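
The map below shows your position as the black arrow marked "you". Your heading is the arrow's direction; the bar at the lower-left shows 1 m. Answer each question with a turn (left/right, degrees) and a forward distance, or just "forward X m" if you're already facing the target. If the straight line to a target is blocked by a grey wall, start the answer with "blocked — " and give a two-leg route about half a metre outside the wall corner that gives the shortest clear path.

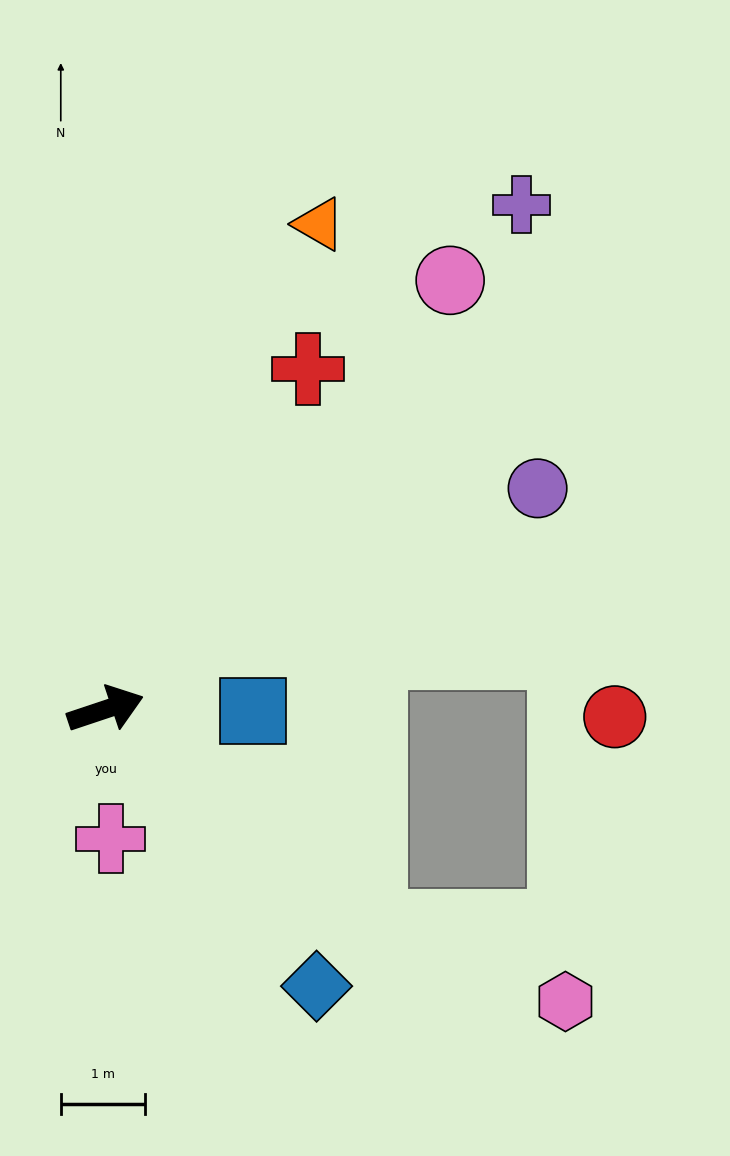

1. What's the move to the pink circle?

turn left 33°, forward 6.5 m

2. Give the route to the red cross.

turn left 41°, forward 4.7 m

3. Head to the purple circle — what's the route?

turn left 9°, forward 5.7 m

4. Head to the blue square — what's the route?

turn right 19°, forward 1.7 m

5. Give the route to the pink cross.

turn right 106°, forward 1.5 m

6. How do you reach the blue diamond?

turn right 71°, forward 4.1 m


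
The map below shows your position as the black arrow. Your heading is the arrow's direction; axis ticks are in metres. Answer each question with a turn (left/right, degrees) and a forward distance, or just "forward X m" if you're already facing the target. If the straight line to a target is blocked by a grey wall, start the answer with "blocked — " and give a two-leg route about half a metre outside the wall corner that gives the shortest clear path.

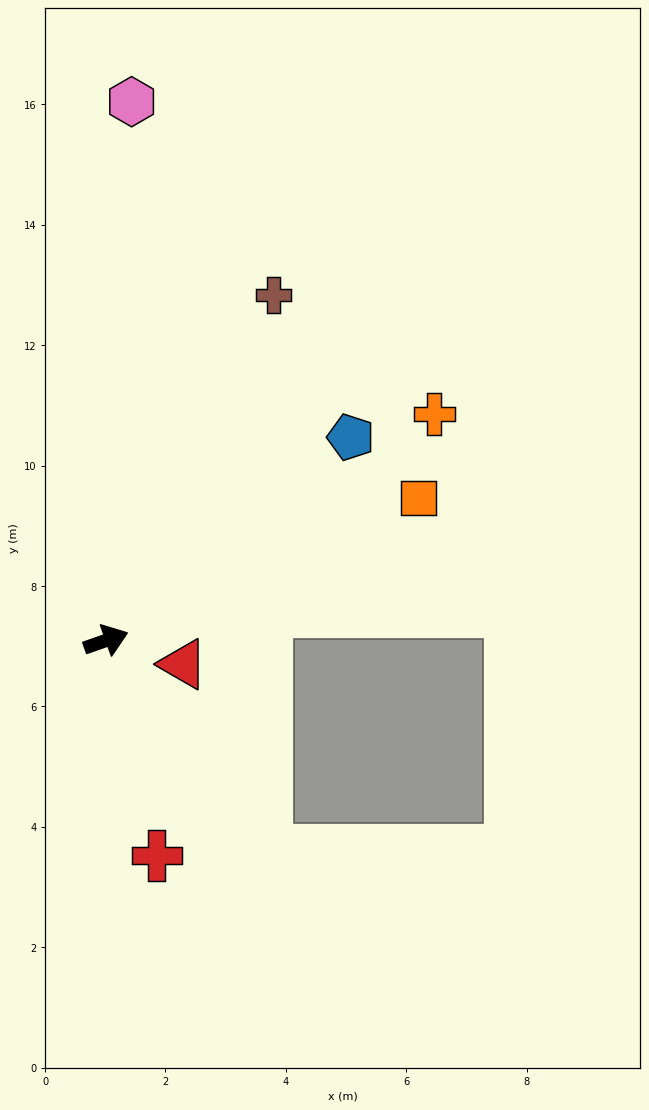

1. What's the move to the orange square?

turn left 5°, forward 5.7 m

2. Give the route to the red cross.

turn right 96°, forward 3.7 m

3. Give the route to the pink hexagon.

turn left 68°, forward 9.0 m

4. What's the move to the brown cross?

turn left 45°, forward 6.4 m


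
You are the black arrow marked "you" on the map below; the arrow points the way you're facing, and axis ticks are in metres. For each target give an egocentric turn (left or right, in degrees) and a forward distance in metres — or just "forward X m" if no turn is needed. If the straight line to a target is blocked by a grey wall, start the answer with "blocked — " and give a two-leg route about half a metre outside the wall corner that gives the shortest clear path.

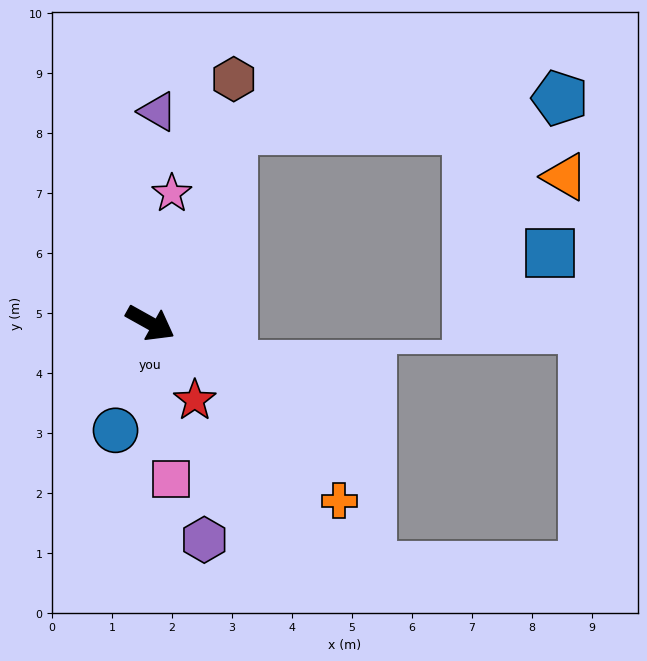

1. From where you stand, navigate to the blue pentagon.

blocked — turn left 96°, forward 3.5 m, then turn right 61°, forward 5.5 m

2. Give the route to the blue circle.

turn right 79°, forward 1.9 m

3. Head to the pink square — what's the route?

turn right 53°, forward 2.6 m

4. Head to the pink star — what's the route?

turn left 110°, forward 2.2 m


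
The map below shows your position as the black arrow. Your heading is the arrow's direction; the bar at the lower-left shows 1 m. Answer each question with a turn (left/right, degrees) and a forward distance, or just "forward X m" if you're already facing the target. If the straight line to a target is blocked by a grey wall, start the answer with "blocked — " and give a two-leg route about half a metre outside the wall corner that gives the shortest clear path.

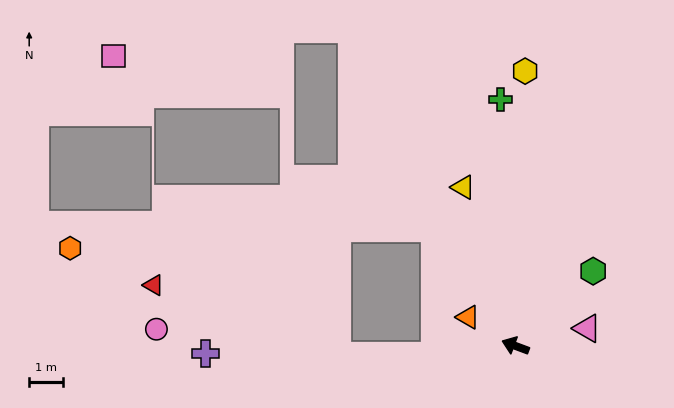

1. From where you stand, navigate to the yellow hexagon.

turn right 72°, forward 8.2 m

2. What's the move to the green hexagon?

turn right 116°, forward 3.2 m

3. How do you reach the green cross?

turn right 66°, forward 7.4 m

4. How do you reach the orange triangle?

turn right 11°, forward 1.7 m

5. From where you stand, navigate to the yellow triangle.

turn right 51°, forward 5.0 m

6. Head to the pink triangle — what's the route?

turn right 146°, forward 2.2 m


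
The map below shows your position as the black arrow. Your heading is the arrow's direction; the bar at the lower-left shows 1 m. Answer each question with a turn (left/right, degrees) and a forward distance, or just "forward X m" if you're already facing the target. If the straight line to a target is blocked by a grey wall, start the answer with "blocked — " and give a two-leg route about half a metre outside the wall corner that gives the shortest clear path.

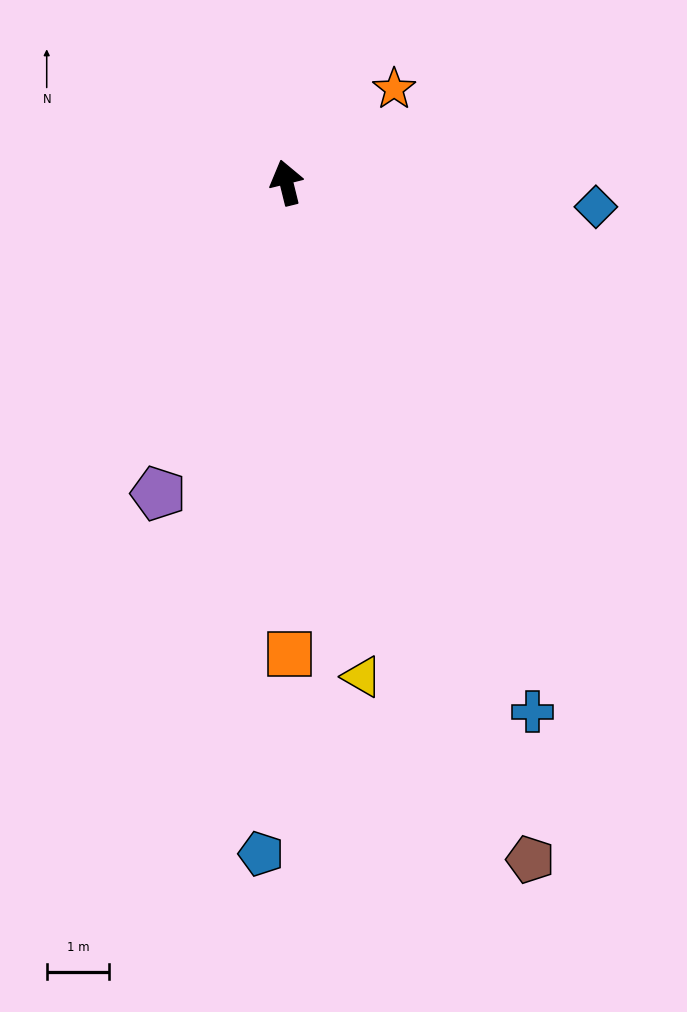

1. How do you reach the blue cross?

turn right 169°, forward 9.4 m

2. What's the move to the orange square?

turn left 167°, forward 7.6 m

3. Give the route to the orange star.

turn right 63°, forward 2.3 m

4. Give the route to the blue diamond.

turn right 108°, forward 5.0 m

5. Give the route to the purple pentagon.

turn left 144°, forward 5.4 m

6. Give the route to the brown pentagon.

turn right 174°, forward 11.5 m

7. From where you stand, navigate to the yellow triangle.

turn left 175°, forward 8.0 m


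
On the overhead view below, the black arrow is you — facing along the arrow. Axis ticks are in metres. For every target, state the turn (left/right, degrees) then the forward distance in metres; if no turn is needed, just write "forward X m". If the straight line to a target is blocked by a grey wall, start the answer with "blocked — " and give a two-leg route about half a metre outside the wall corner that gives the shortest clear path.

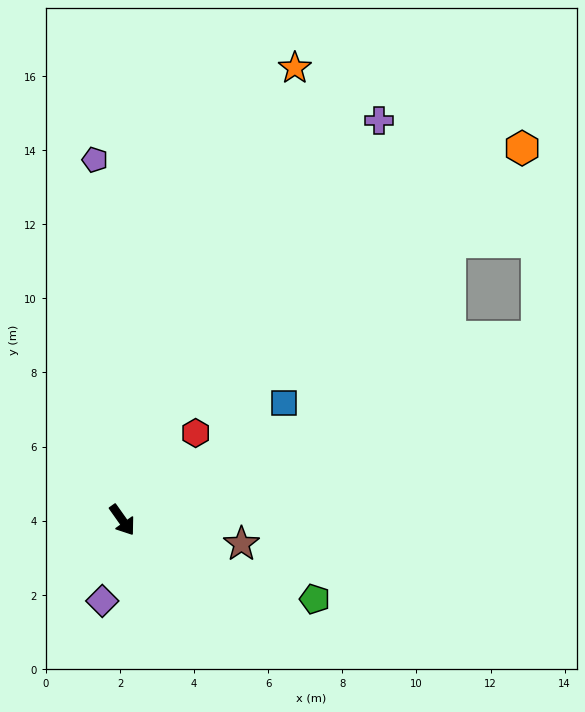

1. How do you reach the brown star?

turn left 43°, forward 3.3 m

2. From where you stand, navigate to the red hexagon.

turn left 105°, forward 3.1 m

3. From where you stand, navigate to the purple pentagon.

turn left 149°, forward 9.8 m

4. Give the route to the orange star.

turn left 124°, forward 13.1 m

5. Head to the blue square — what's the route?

turn left 91°, forward 5.4 m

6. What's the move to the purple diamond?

turn right 49°, forward 2.2 m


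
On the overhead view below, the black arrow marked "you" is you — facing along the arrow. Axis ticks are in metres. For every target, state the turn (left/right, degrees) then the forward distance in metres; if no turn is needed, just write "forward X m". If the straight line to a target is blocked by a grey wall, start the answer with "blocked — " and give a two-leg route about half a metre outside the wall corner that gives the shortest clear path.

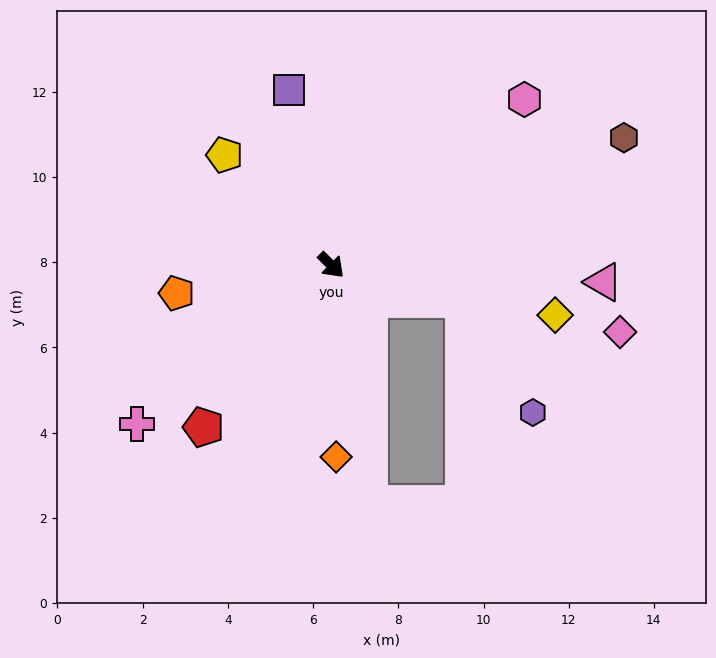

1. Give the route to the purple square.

turn left 148°, forward 4.2 m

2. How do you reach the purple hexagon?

blocked — turn left 30°, forward 3.2 m, then turn right 44°, forward 3.1 m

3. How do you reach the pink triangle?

turn left 41°, forward 6.4 m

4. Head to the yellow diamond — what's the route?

turn left 32°, forward 5.4 m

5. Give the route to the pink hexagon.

turn left 85°, forward 6.0 m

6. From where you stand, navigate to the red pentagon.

turn right 83°, forward 4.8 m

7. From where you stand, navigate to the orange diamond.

turn right 44°, forward 4.5 m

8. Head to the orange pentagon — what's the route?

turn right 125°, forward 3.7 m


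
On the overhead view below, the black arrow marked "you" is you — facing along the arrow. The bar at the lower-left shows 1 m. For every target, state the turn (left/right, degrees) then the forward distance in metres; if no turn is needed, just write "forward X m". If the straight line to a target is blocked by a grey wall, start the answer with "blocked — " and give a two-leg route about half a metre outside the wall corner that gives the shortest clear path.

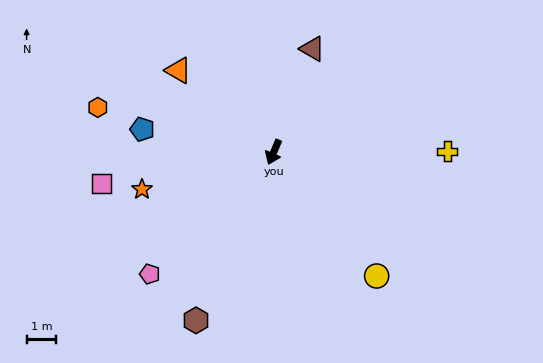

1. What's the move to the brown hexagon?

forward 6.3 m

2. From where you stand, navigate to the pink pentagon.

turn right 22°, forward 5.9 m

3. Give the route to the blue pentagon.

turn right 77°, forward 4.5 m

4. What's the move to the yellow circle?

turn left 63°, forward 5.5 m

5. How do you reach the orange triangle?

turn right 108°, forward 4.3 m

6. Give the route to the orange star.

turn right 51°, forward 4.6 m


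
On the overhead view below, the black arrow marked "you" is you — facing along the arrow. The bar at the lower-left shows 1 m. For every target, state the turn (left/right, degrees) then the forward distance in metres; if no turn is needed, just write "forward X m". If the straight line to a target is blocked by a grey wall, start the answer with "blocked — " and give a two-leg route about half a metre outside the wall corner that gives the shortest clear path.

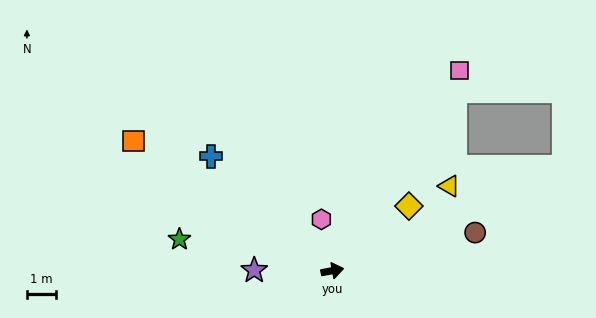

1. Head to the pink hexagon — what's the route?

turn left 91°, forward 1.8 m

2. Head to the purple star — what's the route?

turn left 169°, forward 2.7 m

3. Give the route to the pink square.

turn left 47°, forward 8.1 m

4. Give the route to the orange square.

turn left 136°, forward 8.1 m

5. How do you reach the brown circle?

turn left 4°, forward 5.0 m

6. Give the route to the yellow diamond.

turn left 29°, forward 3.4 m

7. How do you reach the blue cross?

turn left 126°, forward 5.7 m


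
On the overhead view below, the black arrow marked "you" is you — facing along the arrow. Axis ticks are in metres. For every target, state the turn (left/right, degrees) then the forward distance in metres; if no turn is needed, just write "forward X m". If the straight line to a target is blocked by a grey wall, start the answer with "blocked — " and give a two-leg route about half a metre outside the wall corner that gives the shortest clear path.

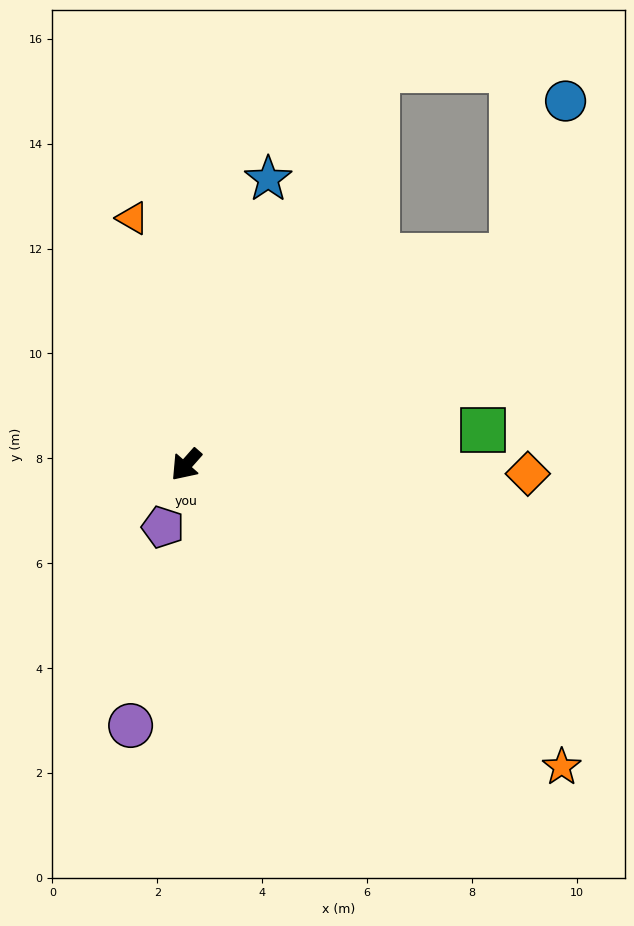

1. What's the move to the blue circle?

blocked — turn left 164°, forward 7.4 m, then turn left 38°, forward 3.1 m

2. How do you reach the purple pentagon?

turn left 21°, forward 1.3 m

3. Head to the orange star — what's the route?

turn left 93°, forward 9.2 m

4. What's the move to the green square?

turn left 138°, forward 5.7 m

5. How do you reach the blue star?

turn right 155°, forward 5.7 m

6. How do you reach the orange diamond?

turn left 130°, forward 6.5 m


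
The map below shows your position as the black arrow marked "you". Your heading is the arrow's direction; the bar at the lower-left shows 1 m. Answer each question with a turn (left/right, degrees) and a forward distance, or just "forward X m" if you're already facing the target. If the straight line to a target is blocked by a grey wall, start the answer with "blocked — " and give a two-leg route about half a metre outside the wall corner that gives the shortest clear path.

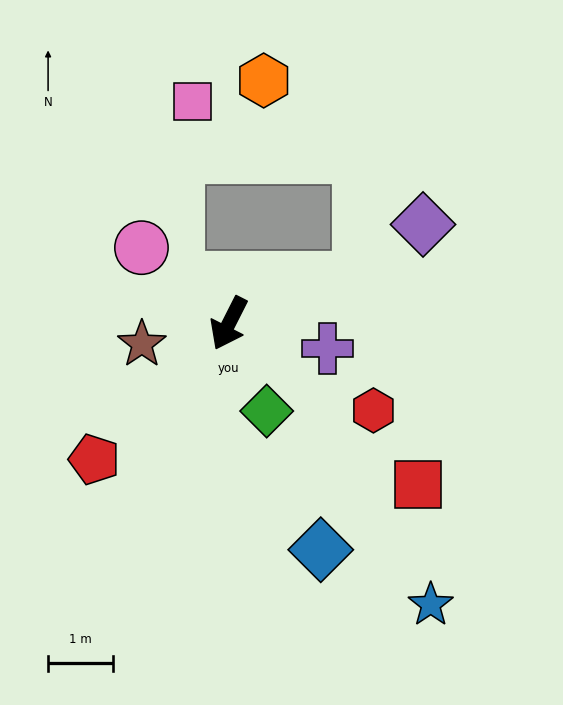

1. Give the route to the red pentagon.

turn right 18°, forward 3.0 m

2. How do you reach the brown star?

turn right 50°, forward 1.4 m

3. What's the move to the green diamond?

turn left 50°, forward 1.5 m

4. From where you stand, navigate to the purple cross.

turn left 103°, forward 1.6 m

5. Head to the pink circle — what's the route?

turn right 104°, forward 1.8 m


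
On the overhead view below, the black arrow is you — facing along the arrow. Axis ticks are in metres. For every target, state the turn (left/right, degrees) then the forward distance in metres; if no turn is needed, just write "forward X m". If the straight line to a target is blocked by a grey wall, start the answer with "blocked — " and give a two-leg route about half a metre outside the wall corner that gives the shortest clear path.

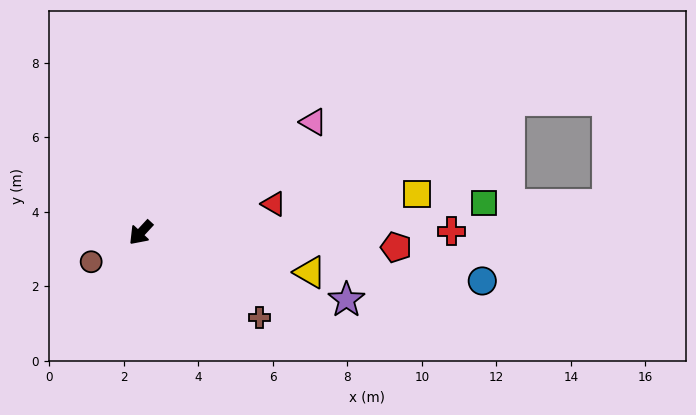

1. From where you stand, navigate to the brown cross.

turn left 97°, forward 3.9 m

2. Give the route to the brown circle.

turn right 17°, forward 1.5 m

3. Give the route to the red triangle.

turn left 145°, forward 3.7 m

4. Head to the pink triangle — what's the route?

turn left 165°, forward 5.5 m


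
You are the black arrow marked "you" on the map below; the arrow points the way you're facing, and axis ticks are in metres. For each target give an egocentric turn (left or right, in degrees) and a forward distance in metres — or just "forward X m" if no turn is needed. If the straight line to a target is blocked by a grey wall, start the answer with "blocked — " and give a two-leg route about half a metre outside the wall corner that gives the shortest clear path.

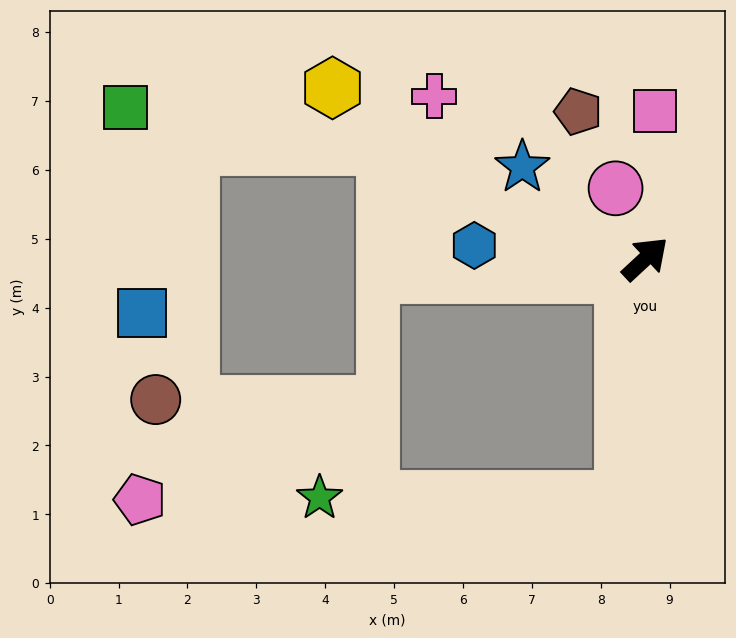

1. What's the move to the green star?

blocked — turn right 138°, forward 3.5 m, then turn right 85°, forward 4.4 m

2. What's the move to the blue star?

turn left 100°, forward 2.2 m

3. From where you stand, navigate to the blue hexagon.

turn left 133°, forward 2.5 m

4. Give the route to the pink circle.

turn left 70°, forward 1.1 m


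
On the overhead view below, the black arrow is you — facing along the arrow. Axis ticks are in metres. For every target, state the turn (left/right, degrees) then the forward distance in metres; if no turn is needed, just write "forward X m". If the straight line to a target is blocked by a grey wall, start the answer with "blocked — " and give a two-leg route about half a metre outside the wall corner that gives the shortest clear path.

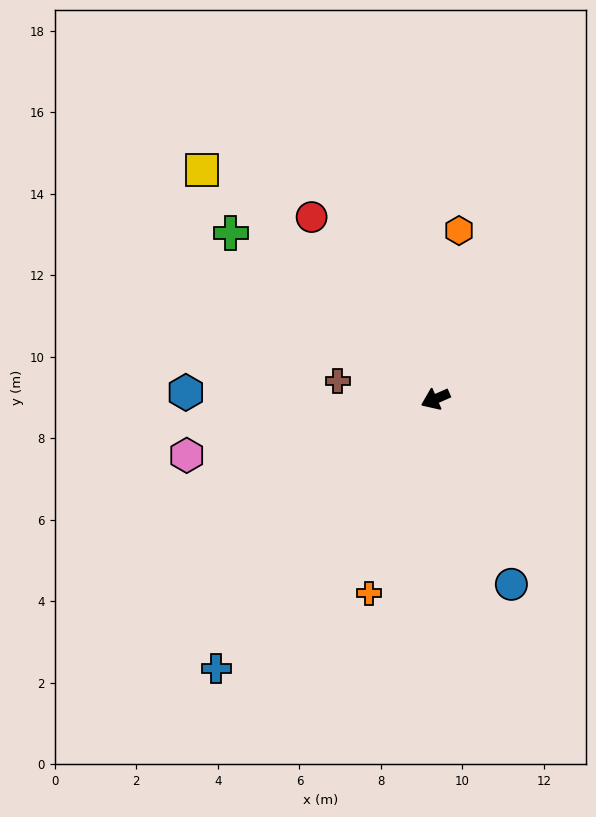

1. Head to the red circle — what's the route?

turn right 79°, forward 5.4 m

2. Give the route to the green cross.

turn right 63°, forward 6.5 m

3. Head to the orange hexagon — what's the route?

turn right 122°, forward 4.2 m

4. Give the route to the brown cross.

turn right 34°, forward 2.4 m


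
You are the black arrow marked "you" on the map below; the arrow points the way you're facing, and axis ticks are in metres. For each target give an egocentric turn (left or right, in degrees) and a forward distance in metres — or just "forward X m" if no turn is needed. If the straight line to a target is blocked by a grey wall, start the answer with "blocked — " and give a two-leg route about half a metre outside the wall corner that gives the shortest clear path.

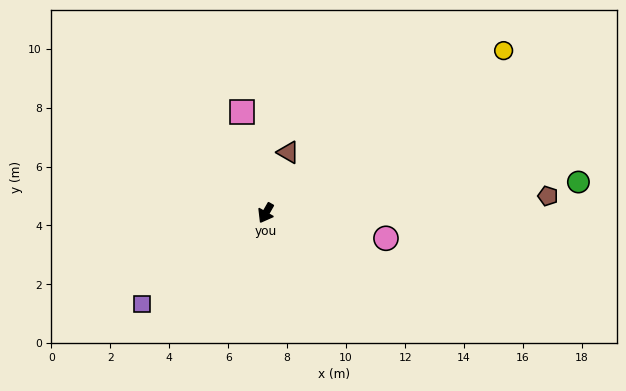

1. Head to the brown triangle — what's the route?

turn right 171°, forward 2.2 m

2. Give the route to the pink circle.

turn left 108°, forward 4.2 m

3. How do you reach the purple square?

turn right 24°, forward 5.2 m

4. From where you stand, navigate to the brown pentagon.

turn left 123°, forward 9.6 m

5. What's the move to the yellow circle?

turn left 154°, forward 9.8 m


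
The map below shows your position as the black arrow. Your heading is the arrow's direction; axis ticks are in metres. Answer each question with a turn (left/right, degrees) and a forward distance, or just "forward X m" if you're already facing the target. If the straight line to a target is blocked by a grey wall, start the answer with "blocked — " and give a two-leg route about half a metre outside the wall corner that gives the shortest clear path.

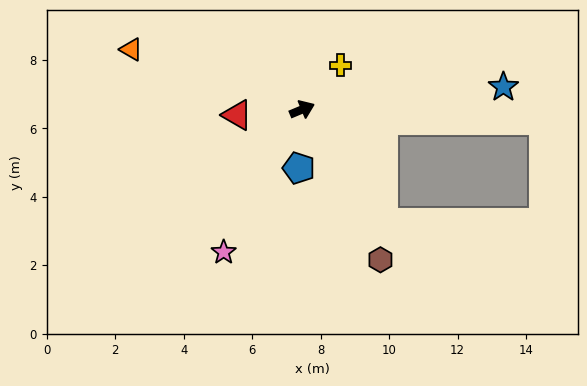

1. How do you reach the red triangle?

turn left 162°, forward 1.9 m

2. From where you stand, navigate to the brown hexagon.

turn right 85°, forward 5.0 m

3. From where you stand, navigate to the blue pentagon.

turn right 116°, forward 1.7 m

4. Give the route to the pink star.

turn right 142°, forward 4.8 m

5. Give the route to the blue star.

turn right 16°, forward 5.9 m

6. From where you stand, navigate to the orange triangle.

turn left 138°, forward 5.3 m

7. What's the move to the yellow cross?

turn left 26°, forward 1.7 m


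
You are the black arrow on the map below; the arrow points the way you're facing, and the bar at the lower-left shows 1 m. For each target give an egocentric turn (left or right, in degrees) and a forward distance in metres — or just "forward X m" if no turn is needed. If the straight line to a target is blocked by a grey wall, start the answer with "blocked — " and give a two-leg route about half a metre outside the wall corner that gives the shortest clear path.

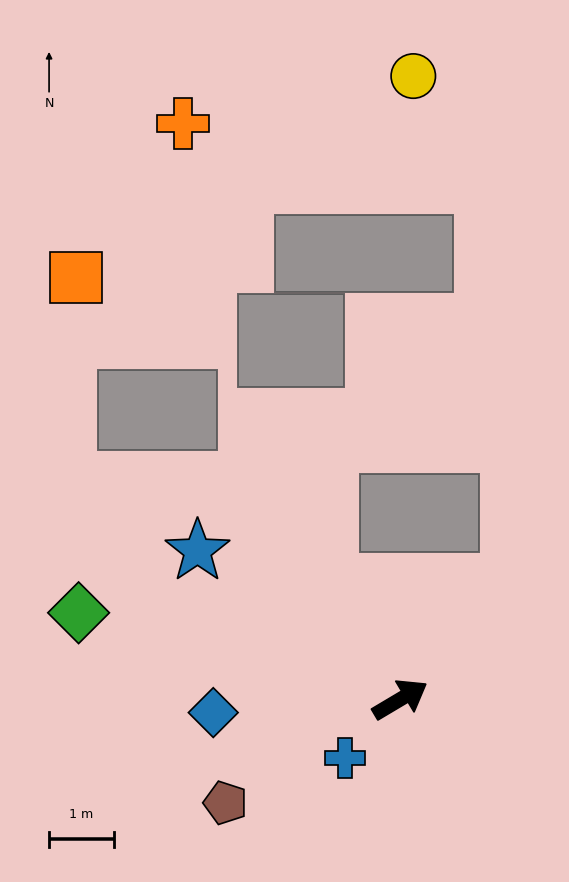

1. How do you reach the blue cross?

turn right 164°, forward 1.2 m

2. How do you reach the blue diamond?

turn left 153°, forward 2.9 m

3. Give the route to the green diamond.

turn left 134°, forward 5.1 m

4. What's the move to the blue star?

turn left 113°, forward 3.9 m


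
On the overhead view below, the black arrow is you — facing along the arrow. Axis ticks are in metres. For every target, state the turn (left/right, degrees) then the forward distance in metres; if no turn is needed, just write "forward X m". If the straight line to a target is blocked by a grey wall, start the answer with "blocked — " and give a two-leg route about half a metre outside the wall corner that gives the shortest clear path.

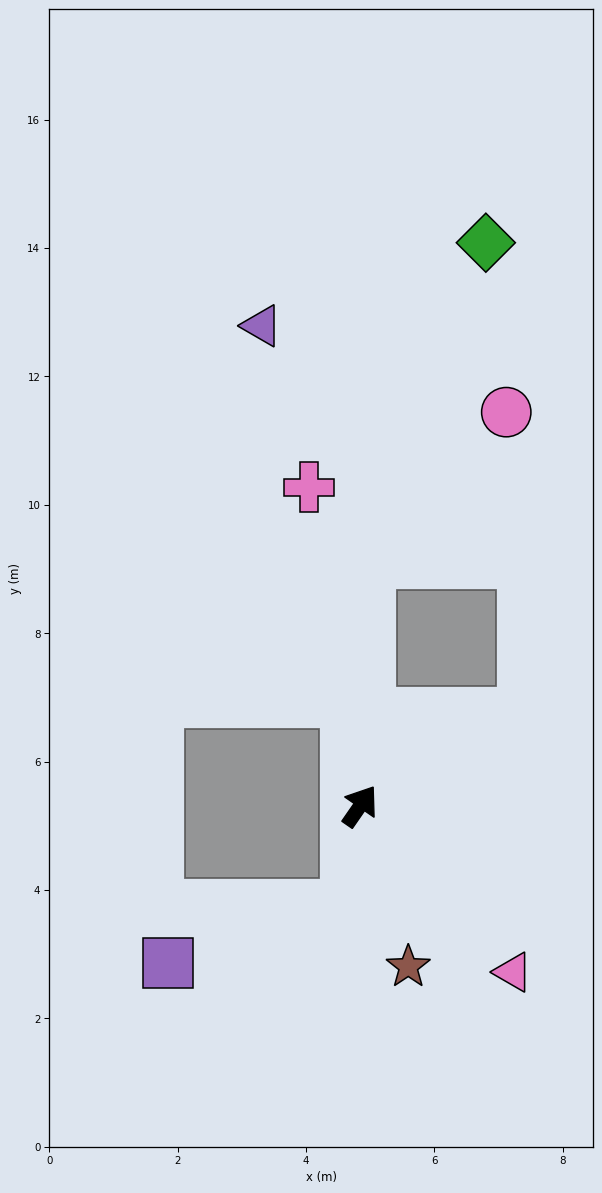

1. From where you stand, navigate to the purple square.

blocked — turn right 152°, forward 1.6 m, then turn right 66°, forward 2.9 m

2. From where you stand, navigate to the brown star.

turn right 129°, forward 2.6 m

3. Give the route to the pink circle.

blocked — turn left 33°, forward 3.8 m, then turn right 41°, forward 3.2 m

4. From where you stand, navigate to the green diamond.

blocked — turn left 33°, forward 3.8 m, then turn right 19°, forward 5.3 m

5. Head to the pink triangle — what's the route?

turn right 103°, forward 3.5 m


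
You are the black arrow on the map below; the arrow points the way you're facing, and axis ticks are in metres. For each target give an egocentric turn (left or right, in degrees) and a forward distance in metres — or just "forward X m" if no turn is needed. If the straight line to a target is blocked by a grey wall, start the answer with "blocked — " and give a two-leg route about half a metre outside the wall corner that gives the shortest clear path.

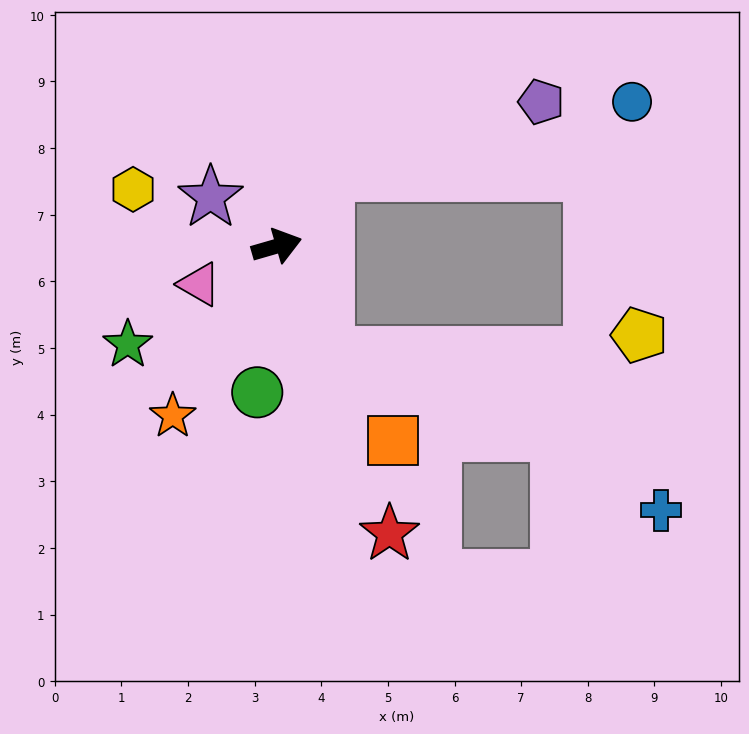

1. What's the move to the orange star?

turn right 138°, forward 3.0 m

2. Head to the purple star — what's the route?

turn left 127°, forward 1.2 m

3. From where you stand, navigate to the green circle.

turn right 114°, forward 2.2 m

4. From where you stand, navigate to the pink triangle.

turn right 170°, forward 1.3 m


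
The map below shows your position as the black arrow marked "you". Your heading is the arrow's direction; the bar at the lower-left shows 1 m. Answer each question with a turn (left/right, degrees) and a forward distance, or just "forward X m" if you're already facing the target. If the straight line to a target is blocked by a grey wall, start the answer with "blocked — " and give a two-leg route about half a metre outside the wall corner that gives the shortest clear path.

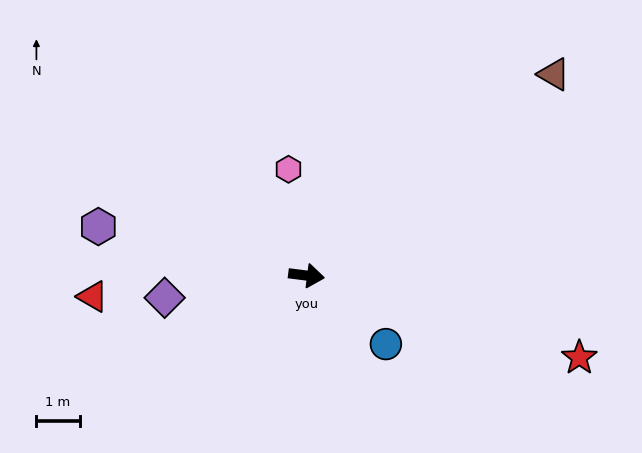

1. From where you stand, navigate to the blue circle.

turn right 34°, forward 2.4 m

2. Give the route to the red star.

turn right 10°, forward 6.6 m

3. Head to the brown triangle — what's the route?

turn left 46°, forward 7.4 m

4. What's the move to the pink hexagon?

turn left 107°, forward 2.5 m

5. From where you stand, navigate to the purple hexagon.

turn left 174°, forward 4.9 m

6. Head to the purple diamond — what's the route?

turn right 164°, forward 3.3 m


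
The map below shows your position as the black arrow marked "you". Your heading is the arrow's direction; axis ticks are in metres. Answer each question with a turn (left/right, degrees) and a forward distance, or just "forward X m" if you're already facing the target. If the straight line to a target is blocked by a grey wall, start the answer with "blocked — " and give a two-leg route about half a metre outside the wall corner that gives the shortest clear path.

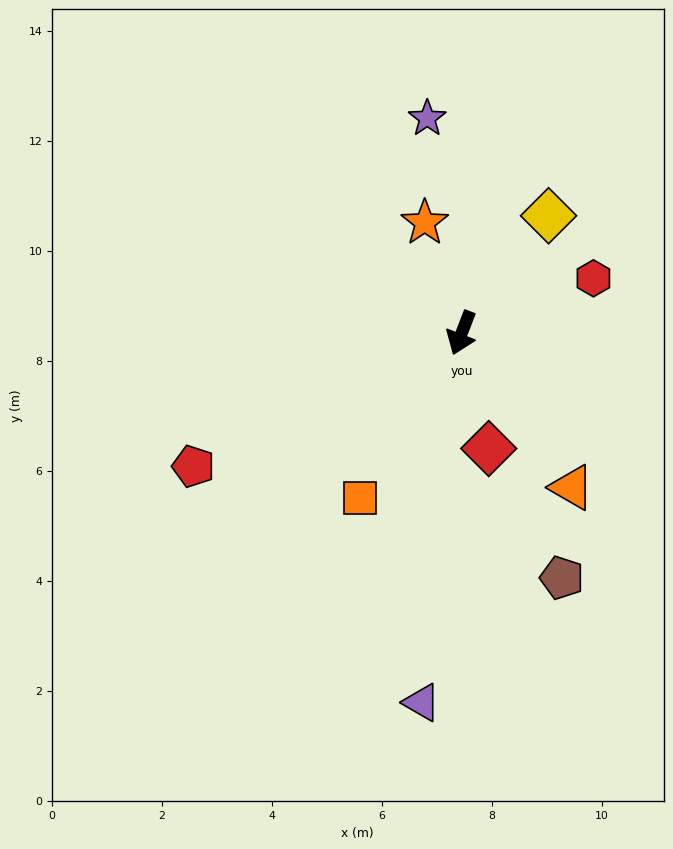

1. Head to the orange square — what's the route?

turn right 10°, forward 3.5 m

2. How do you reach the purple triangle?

turn left 15°, forward 6.8 m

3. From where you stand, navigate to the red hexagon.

turn left 134°, forward 2.6 m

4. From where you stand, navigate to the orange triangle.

turn left 57°, forward 3.4 m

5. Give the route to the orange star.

turn right 140°, forward 2.1 m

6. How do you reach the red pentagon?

turn right 42°, forward 5.4 m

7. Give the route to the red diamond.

turn left 34°, forward 2.2 m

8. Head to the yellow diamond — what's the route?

turn left 165°, forward 2.7 m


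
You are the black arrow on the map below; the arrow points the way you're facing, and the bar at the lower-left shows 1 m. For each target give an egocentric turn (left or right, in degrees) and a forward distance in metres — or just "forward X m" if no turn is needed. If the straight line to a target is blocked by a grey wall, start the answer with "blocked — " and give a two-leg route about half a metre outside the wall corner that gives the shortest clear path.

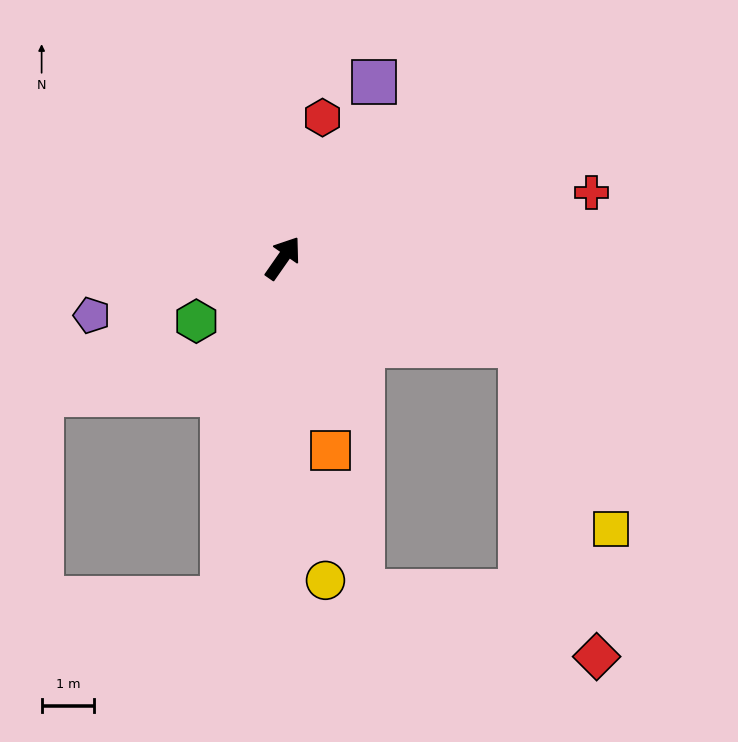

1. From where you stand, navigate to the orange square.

turn right 131°, forward 3.8 m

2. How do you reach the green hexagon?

turn left 161°, forward 2.0 m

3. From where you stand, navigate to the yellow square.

blocked — turn right 75°, forward 4.8 m, then turn right 44°, forward 3.9 m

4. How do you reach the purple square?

turn left 8°, forward 3.8 m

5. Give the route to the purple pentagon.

turn left 142°, forward 3.8 m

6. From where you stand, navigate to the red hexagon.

turn left 19°, forward 2.8 m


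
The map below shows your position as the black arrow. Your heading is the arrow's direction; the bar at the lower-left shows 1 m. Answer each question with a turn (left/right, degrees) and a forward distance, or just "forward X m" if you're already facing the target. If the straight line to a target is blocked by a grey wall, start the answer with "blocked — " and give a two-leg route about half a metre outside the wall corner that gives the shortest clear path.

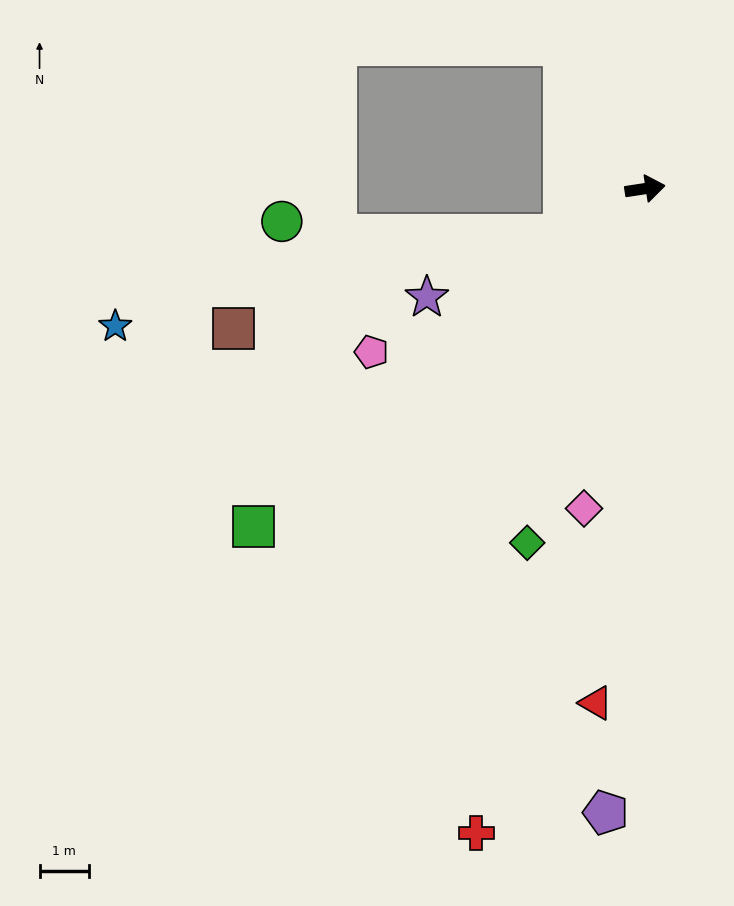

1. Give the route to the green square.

turn right 148°, forward 10.5 m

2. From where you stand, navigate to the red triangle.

turn right 104°, forward 10.5 m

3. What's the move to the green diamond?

turn right 117°, forward 7.6 m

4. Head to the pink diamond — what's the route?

turn right 109°, forward 6.6 m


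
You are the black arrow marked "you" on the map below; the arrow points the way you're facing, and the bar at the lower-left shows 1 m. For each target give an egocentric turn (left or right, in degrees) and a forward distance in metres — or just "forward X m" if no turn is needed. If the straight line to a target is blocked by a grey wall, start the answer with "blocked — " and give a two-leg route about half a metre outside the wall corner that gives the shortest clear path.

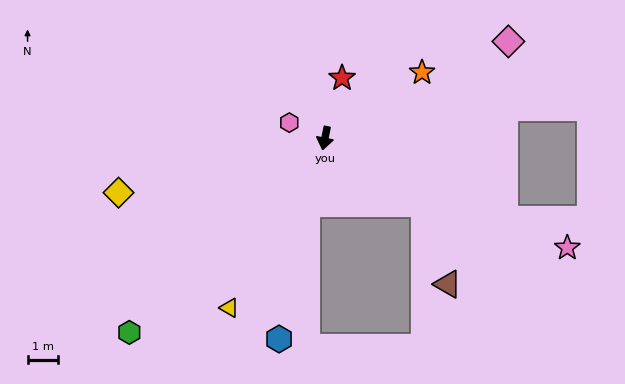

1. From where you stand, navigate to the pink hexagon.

turn right 102°, forward 1.3 m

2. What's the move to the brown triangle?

blocked — turn left 68°, forward 3.9 m, then turn right 40°, forward 2.7 m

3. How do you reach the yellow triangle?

turn right 18°, forward 6.4 m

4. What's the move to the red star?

turn left 176°, forward 2.0 m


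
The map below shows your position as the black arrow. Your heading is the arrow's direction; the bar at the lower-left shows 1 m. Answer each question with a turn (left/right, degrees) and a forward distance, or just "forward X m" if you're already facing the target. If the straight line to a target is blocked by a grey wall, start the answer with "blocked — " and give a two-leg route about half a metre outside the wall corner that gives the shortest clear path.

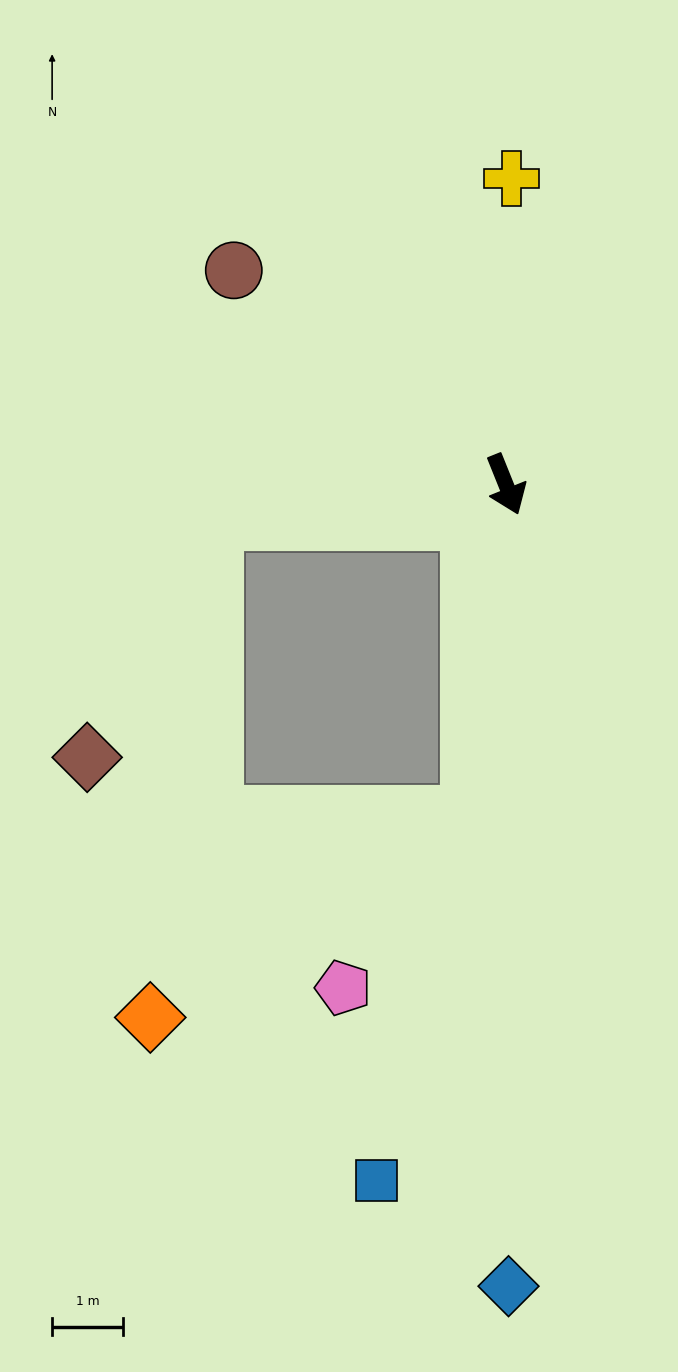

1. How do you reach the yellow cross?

turn left 157°, forward 4.3 m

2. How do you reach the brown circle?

turn right 150°, forward 4.9 m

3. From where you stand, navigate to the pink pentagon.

blocked — turn right 28°, forward 4.7 m, then turn right 31°, forward 3.0 m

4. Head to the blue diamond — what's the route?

turn right 22°, forward 11.4 m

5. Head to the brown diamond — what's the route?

blocked — turn right 105°, forward 4.2 m, then turn left 55°, forward 3.8 m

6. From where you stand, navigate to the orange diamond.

blocked — turn right 28°, forward 4.7 m, then turn right 52°, forward 5.4 m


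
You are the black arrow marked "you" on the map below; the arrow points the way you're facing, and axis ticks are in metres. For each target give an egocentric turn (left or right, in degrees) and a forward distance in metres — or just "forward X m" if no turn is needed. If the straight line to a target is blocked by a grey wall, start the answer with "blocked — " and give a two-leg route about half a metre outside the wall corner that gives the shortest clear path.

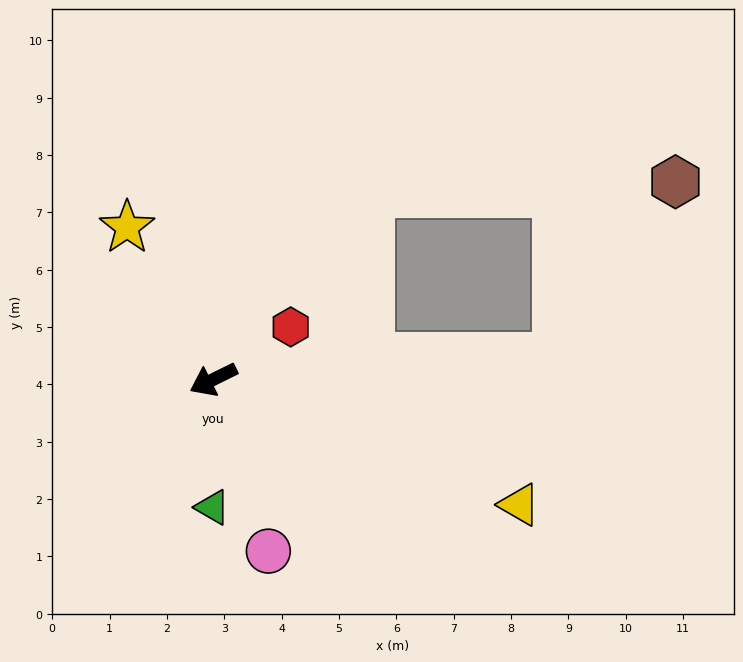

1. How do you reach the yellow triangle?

turn left 131°, forward 5.8 m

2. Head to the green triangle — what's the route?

turn left 63°, forward 2.2 m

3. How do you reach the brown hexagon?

blocked — turn left 158°, forward 6.0 m, then turn left 52°, forward 3.7 m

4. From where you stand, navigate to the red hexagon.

turn right 172°, forward 1.6 m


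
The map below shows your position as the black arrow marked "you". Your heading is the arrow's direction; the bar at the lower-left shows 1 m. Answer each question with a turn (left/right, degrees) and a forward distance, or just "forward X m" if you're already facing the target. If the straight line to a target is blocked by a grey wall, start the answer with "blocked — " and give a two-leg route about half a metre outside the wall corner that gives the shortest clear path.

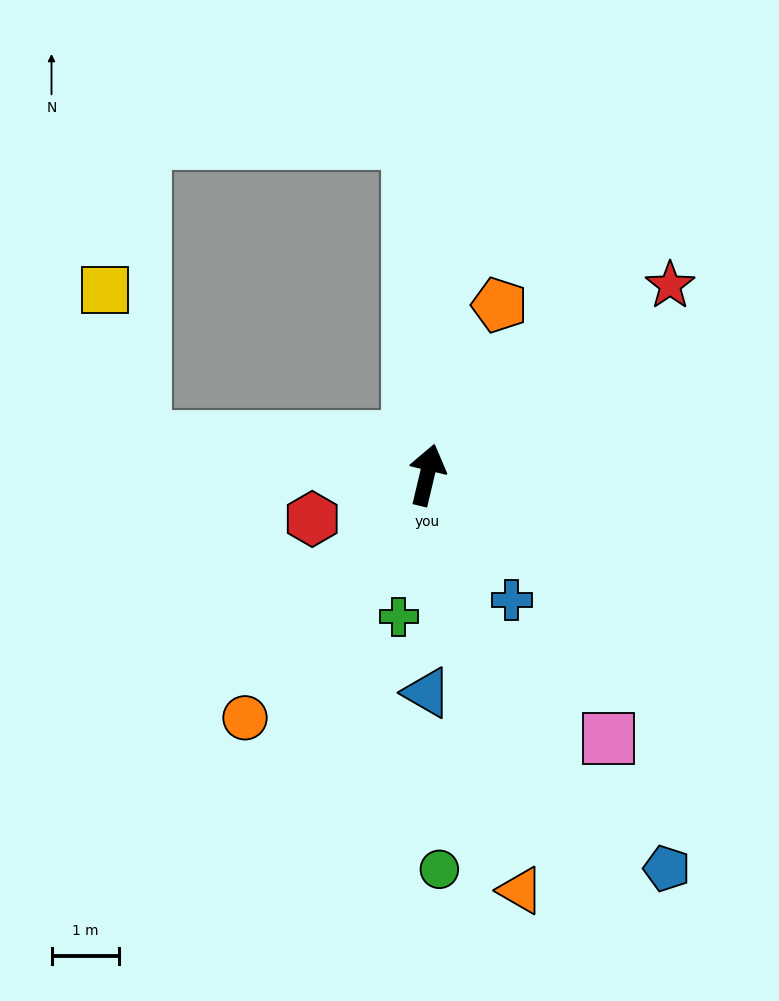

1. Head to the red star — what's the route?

turn right 39°, forward 4.6 m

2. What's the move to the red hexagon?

turn left 124°, forward 1.8 m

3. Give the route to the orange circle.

turn left 156°, forward 4.5 m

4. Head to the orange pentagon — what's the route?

turn right 10°, forward 2.7 m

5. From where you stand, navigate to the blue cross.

turn right 133°, forward 2.2 m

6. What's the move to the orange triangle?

turn right 154°, forward 6.3 m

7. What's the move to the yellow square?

blocked — turn left 96°, forward 4.3 m, then turn right 69°, forward 2.3 m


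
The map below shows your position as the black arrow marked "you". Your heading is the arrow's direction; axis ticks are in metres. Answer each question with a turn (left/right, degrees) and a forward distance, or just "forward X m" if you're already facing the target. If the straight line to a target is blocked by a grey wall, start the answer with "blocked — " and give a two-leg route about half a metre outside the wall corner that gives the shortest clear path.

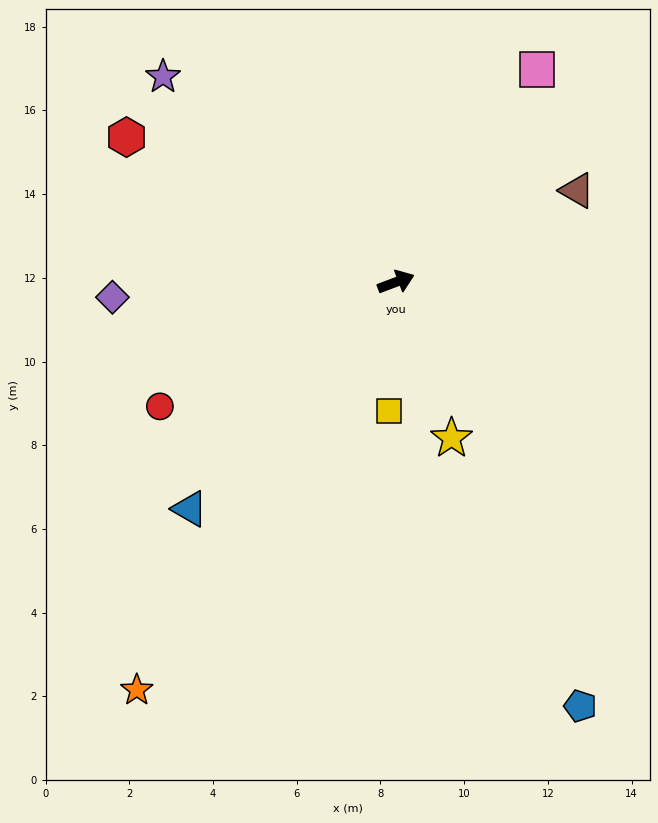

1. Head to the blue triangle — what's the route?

turn right 153°, forward 7.3 m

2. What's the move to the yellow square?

turn right 114°, forward 3.1 m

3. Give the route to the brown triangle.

turn left 6°, forward 4.8 m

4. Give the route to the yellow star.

turn right 91°, forward 4.0 m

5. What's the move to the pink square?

turn left 36°, forward 6.1 m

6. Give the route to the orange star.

turn right 143°, forward 11.5 m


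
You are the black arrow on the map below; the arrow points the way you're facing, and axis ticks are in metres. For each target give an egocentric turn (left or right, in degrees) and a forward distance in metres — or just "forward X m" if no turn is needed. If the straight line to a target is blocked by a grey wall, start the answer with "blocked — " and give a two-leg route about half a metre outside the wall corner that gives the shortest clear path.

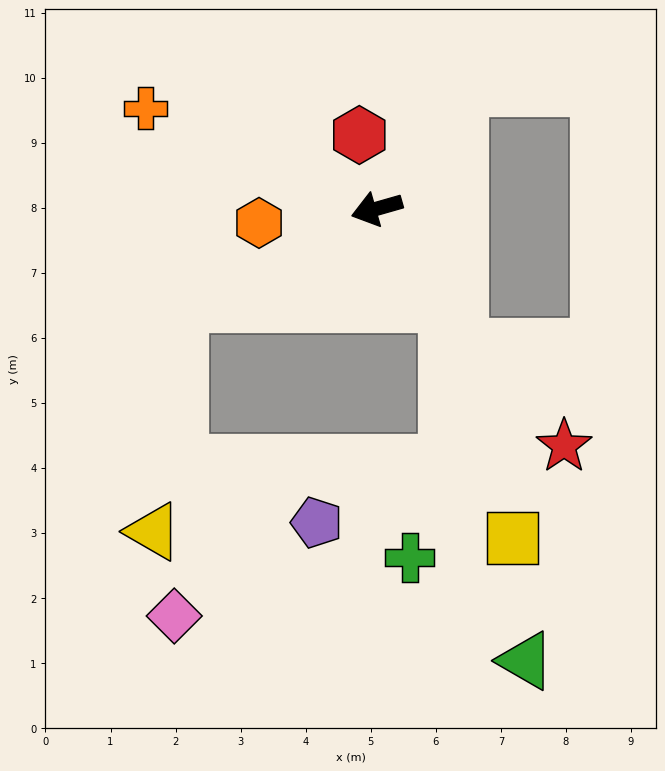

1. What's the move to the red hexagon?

turn right 93°, forward 1.2 m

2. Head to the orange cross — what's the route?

turn right 39°, forward 3.9 m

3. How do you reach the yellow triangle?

blocked — turn left 10°, forward 3.4 m, then turn left 57°, forward 3.5 m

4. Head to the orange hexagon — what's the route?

turn right 9°, forward 1.8 m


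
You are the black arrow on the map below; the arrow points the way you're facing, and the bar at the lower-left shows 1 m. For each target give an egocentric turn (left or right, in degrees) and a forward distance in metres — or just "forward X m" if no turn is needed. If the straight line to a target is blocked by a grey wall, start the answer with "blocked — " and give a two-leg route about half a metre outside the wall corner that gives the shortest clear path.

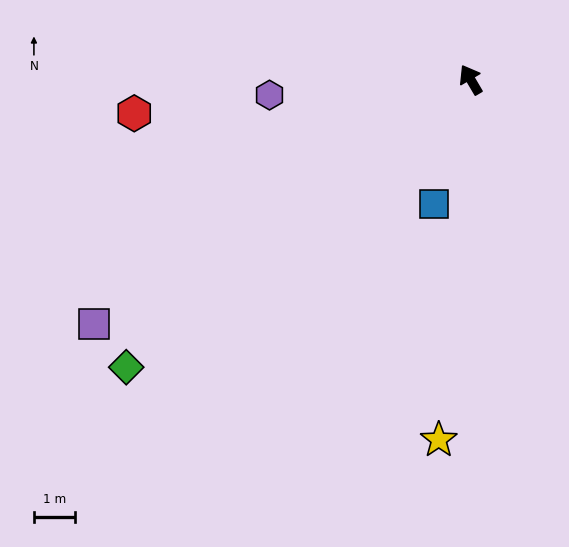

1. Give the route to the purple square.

turn left 93°, forward 11.1 m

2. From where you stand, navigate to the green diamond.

turn left 99°, forward 11.1 m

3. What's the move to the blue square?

turn left 133°, forward 3.2 m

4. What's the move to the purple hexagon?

turn left 64°, forward 5.0 m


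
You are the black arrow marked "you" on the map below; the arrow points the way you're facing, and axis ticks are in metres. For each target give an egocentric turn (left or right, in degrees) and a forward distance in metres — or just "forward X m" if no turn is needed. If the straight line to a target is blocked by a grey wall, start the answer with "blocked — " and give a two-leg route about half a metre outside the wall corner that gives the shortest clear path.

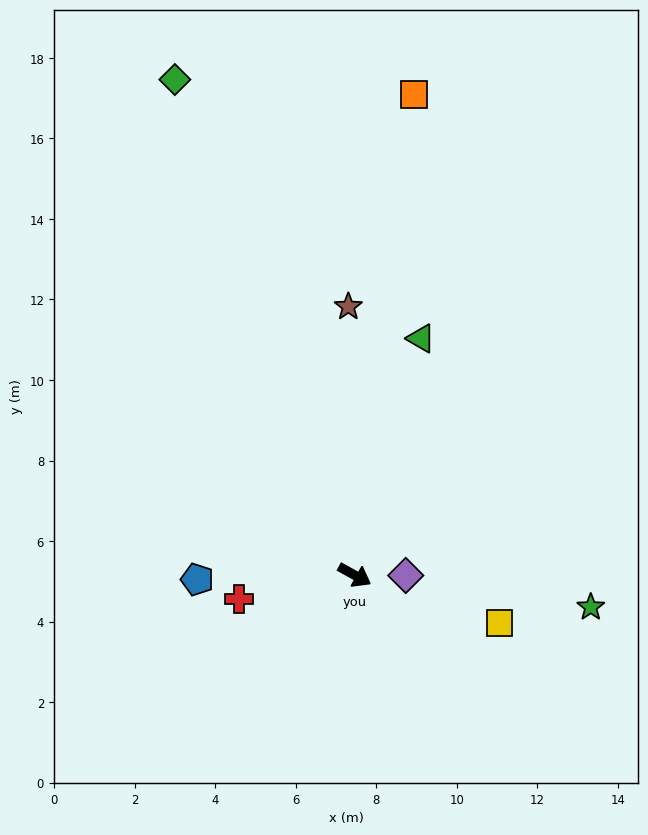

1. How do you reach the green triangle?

turn left 103°, forward 6.1 m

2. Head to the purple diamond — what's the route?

turn left 29°, forward 1.3 m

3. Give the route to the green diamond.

turn left 139°, forward 13.1 m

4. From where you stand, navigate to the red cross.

turn right 139°, forward 2.9 m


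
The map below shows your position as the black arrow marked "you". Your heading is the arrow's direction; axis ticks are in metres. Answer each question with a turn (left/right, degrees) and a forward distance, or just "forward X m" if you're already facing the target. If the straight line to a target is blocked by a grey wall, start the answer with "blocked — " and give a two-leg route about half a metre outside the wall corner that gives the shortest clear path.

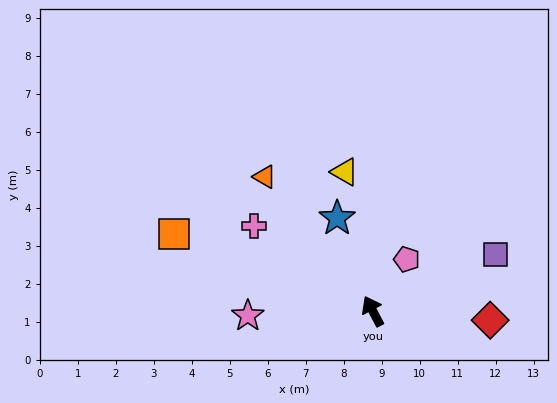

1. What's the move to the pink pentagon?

turn right 61°, forward 1.6 m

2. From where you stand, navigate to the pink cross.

turn left 27°, forward 3.9 m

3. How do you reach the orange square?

turn left 41°, forward 5.6 m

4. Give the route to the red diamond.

turn right 122°, forward 3.1 m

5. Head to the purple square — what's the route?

turn right 93°, forward 3.6 m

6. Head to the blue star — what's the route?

turn right 7°, forward 2.6 m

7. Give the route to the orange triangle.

turn left 11°, forward 4.5 m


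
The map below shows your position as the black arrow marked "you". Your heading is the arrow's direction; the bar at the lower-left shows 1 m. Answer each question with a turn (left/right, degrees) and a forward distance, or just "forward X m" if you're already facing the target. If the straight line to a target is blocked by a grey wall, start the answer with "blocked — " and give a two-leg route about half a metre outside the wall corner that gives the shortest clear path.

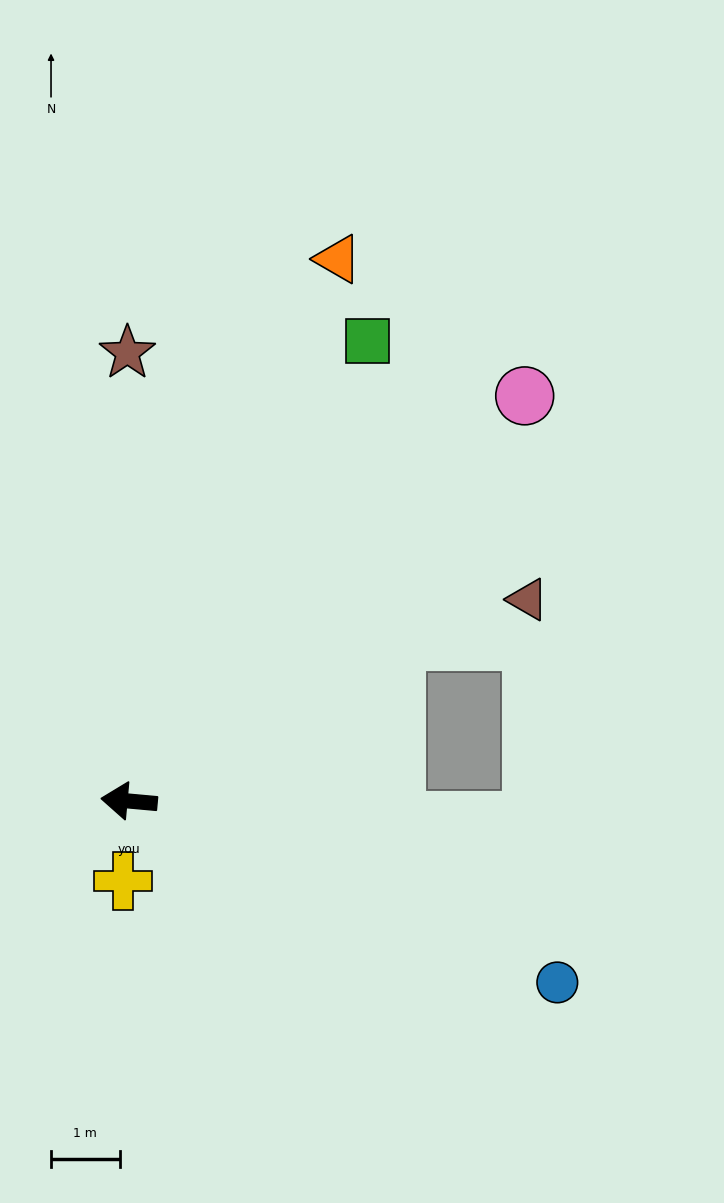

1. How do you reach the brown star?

turn right 85°, forward 6.5 m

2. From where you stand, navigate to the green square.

turn right 112°, forward 7.6 m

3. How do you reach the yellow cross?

turn left 91°, forward 1.2 m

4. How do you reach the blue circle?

turn left 162°, forward 6.8 m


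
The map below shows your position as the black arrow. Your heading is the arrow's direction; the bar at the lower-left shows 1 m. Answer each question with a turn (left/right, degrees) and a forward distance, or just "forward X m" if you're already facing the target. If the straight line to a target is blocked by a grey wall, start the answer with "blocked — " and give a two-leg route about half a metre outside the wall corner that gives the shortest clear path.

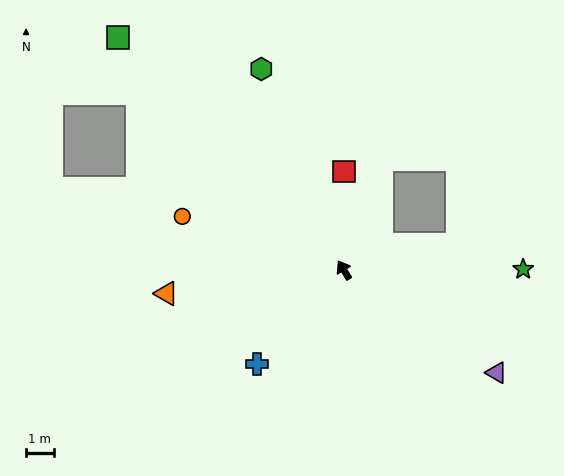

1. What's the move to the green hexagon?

turn right 9°, forward 7.9 m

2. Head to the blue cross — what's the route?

turn left 106°, forward 4.6 m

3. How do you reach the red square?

turn right 32°, forward 3.6 m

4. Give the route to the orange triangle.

turn left 66°, forward 6.5 m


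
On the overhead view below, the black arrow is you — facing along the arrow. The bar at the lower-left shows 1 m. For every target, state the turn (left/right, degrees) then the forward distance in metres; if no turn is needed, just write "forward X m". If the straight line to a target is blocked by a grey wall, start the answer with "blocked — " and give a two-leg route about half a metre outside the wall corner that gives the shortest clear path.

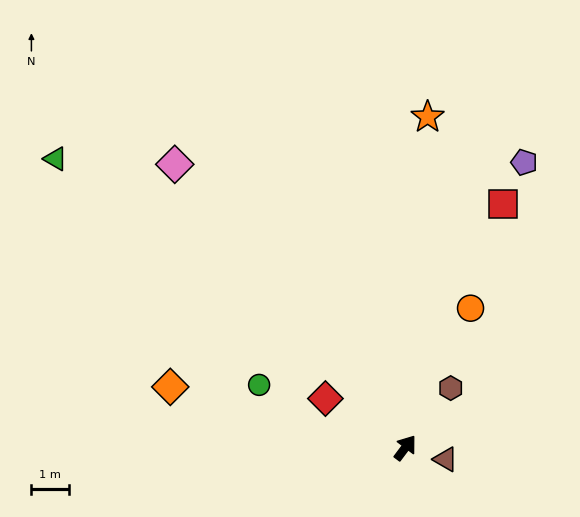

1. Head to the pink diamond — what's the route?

turn left 76°, forward 9.8 m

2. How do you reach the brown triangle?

turn right 69°, forward 1.1 m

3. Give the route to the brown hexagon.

forward 2.0 m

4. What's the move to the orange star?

turn left 33°, forward 8.9 m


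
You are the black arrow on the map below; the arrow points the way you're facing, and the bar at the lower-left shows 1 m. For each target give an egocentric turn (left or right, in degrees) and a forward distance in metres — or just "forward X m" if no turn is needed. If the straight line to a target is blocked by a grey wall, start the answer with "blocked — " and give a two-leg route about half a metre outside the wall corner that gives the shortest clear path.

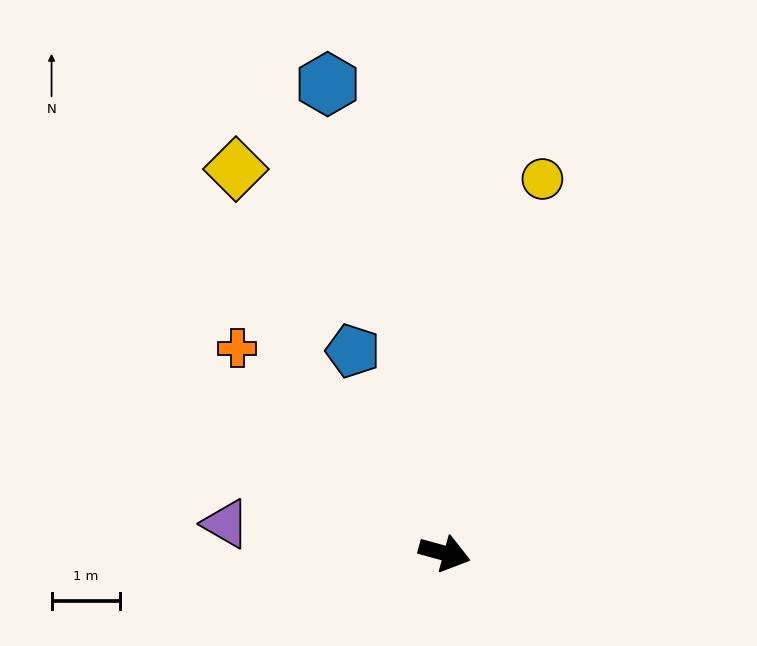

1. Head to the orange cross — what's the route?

turn left 151°, forward 4.3 m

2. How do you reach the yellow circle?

turn left 91°, forward 5.7 m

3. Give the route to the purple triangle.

turn right 172°, forward 3.2 m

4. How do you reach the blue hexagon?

turn left 119°, forward 7.1 m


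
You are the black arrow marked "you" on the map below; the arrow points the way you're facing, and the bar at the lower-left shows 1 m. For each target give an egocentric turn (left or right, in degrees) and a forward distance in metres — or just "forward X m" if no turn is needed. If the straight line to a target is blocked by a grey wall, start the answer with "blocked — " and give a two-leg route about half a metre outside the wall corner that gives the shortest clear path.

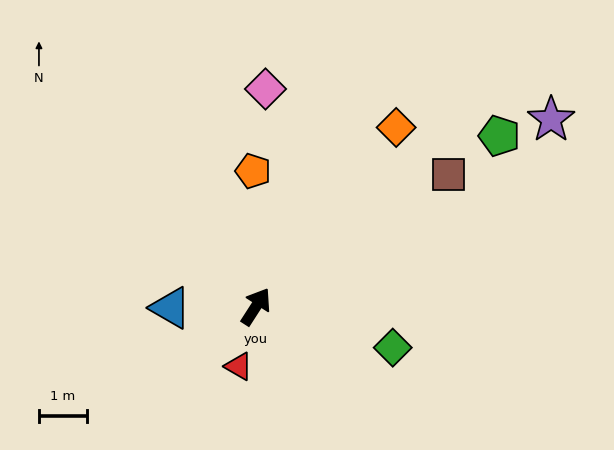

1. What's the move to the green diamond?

turn right 74°, forward 3.0 m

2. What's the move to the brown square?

turn right 23°, forward 4.9 m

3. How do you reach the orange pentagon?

turn left 34°, forward 2.8 m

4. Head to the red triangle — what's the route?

turn right 163°, forward 1.3 m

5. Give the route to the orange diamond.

turn right 5°, forward 4.8 m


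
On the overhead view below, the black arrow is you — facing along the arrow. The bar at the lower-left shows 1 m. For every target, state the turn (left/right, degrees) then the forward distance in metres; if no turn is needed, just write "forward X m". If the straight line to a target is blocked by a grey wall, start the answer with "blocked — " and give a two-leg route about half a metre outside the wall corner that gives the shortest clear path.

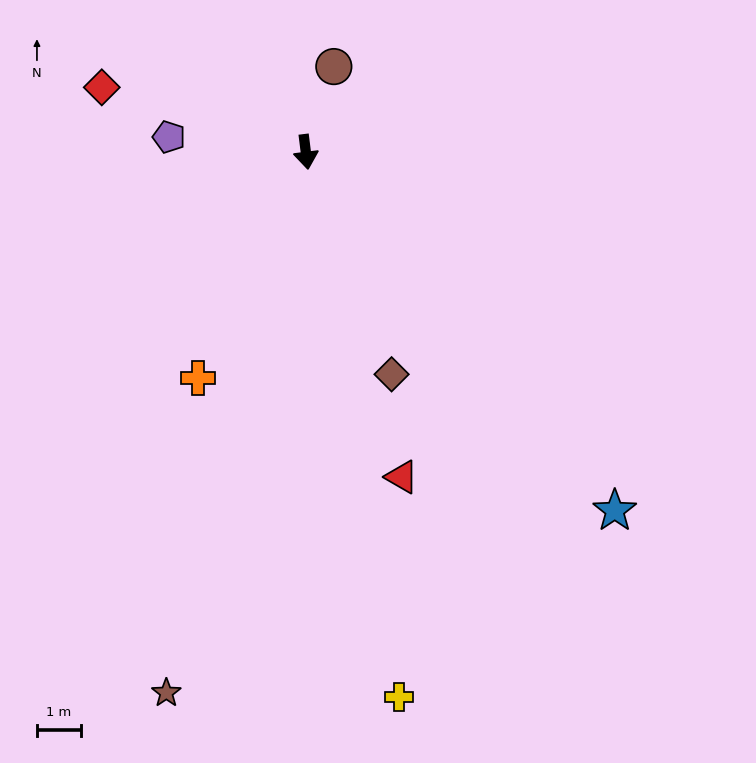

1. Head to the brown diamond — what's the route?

turn left 14°, forward 5.4 m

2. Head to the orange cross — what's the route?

turn right 33°, forward 5.7 m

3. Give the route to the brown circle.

turn left 155°, forward 2.0 m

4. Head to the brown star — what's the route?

turn right 22°, forward 12.6 m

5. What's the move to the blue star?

turn left 34°, forward 10.7 m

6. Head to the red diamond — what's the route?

turn right 115°, forward 4.8 m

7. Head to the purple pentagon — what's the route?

turn right 103°, forward 3.1 m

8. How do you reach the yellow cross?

turn left 3°, forward 12.5 m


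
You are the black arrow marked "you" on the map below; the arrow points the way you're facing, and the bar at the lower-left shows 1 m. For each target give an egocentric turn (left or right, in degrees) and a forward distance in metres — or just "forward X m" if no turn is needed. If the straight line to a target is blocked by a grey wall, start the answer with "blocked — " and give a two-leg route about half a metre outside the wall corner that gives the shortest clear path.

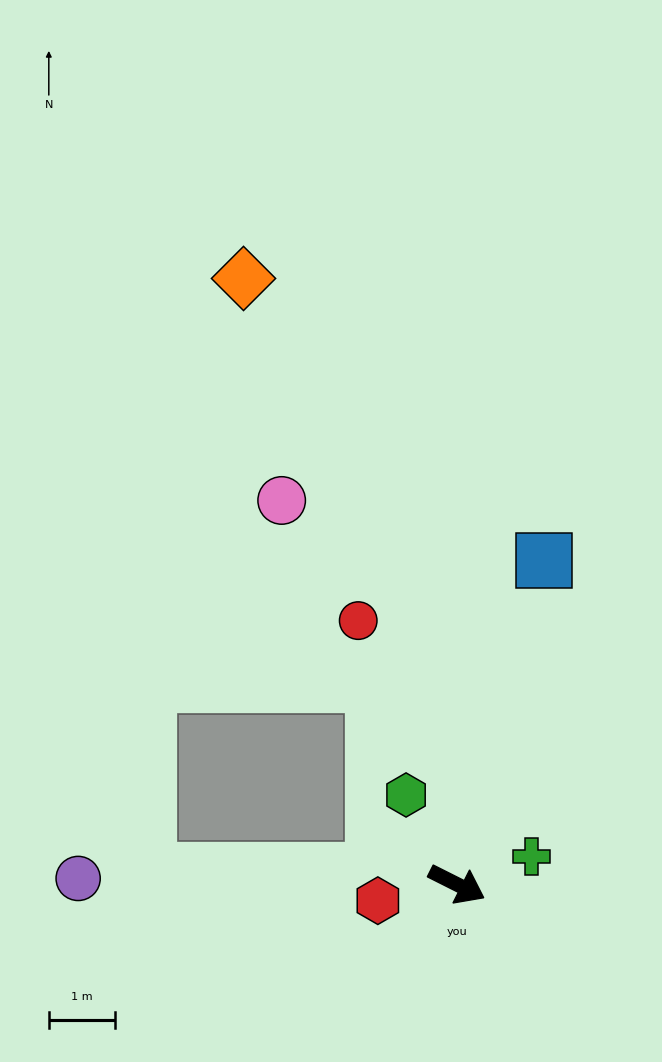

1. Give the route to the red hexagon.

turn right 142°, forward 1.2 m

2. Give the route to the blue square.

turn left 102°, forward 5.1 m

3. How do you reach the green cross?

turn left 47°, forward 1.2 m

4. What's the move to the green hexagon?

turn left 146°, forward 1.6 m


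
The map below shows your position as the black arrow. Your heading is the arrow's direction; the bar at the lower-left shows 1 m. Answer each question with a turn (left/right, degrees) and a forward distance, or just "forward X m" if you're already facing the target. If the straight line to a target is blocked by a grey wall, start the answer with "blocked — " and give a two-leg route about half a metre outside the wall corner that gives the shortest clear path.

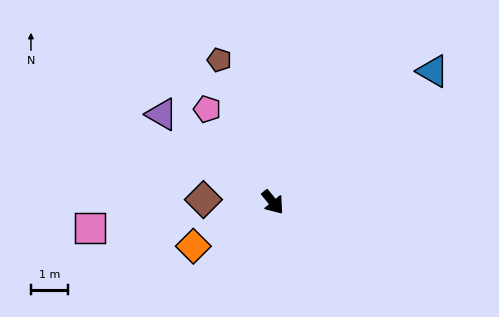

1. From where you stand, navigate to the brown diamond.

turn right 131°, forward 1.9 m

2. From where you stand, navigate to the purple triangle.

turn right 167°, forward 3.9 m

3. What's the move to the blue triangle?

turn left 90°, forward 5.6 m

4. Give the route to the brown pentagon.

turn left 162°, forward 4.1 m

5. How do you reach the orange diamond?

turn right 100°, forward 2.5 m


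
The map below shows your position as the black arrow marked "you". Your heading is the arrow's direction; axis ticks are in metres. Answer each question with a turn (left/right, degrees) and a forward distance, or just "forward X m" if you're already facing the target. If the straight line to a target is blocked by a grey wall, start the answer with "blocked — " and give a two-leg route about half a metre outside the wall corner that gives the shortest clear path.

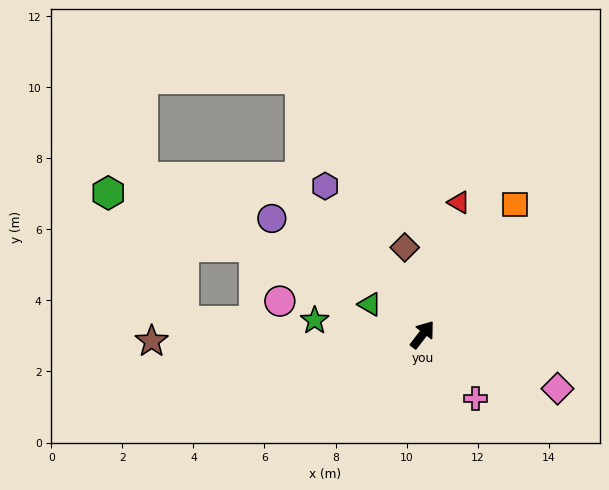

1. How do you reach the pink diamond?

turn right 74°, forward 4.1 m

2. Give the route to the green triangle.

turn left 98°, forward 1.7 m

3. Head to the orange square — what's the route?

turn left 2°, forward 4.5 m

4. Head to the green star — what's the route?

turn left 120°, forward 3.1 m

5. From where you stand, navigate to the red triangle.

turn left 22°, forward 3.9 m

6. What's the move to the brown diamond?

turn left 49°, forward 2.5 m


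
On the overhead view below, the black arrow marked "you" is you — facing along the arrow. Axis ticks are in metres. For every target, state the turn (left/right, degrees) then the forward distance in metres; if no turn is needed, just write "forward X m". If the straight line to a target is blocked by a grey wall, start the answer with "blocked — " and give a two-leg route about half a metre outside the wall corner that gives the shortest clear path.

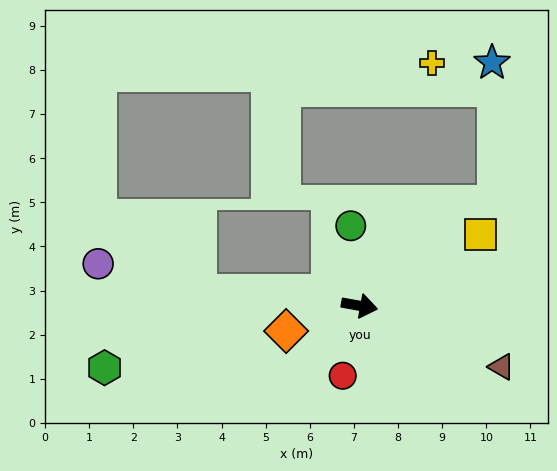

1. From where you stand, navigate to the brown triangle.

turn right 13°, forward 3.5 m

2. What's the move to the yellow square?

turn left 41°, forward 3.2 m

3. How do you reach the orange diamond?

turn right 151°, forward 1.8 m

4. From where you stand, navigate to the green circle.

turn left 106°, forward 1.8 m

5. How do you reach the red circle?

turn right 93°, forward 1.6 m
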